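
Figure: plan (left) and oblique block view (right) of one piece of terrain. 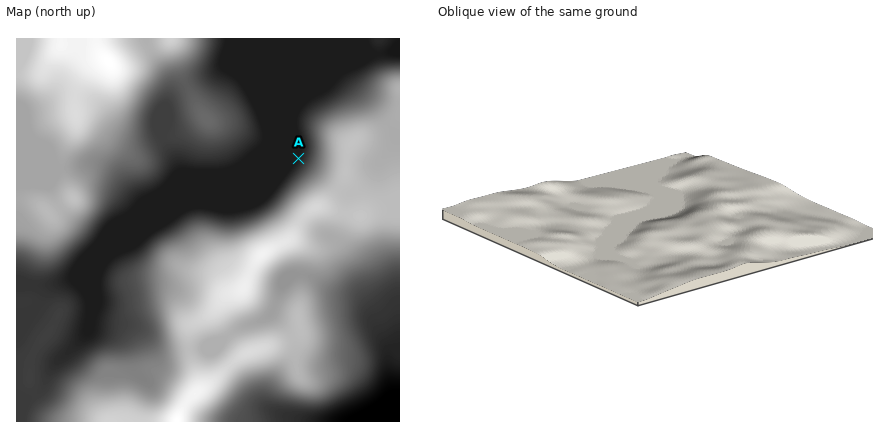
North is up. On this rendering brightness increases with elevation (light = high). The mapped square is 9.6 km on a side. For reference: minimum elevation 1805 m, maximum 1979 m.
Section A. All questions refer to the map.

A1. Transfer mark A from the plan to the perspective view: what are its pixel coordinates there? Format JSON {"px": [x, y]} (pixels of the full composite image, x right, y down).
{"px": [683, 194]}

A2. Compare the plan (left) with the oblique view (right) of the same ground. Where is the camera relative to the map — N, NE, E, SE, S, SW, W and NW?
SW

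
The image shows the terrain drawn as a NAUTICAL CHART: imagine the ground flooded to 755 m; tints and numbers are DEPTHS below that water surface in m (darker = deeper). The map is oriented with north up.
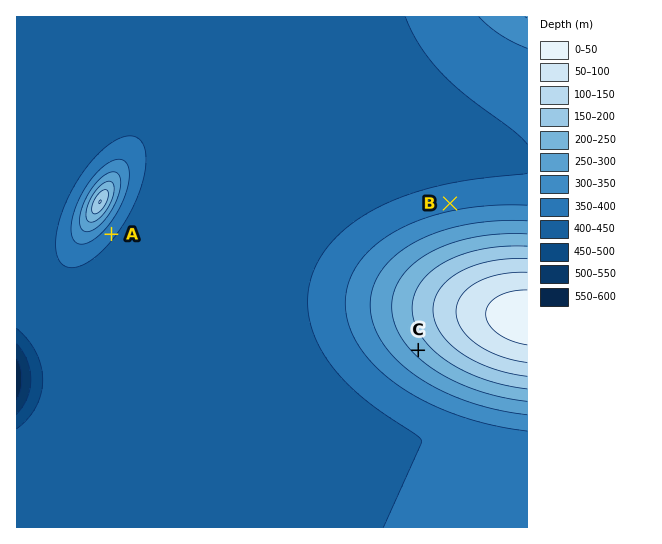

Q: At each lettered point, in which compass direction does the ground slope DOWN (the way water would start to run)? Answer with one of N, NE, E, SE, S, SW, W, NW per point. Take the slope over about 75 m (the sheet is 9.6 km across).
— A SE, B N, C SW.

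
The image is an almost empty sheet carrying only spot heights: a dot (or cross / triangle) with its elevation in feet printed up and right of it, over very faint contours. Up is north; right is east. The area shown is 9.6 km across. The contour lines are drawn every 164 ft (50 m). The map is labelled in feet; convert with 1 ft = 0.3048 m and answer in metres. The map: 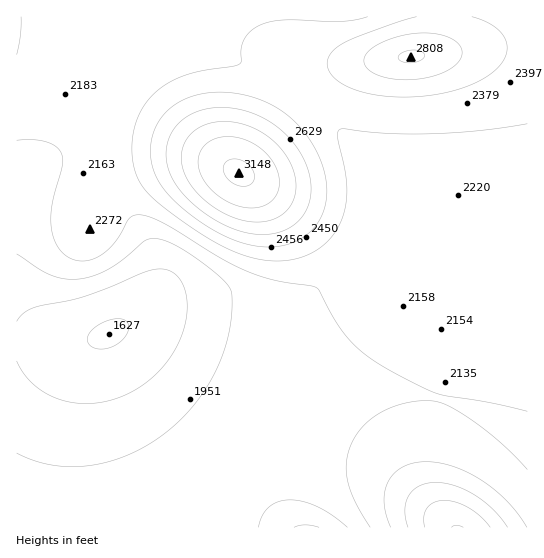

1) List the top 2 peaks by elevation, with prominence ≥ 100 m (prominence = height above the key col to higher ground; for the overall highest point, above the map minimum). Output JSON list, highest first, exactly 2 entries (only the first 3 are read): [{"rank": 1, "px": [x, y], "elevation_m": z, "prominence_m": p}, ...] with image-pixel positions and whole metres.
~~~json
[{"rank": 1, "px": [239, 173], "elevation_m": 959, "prominence_m": 463}, {"rank": 2, "px": [411, 57], "elevation_m": 856, "prominence_m": 139}]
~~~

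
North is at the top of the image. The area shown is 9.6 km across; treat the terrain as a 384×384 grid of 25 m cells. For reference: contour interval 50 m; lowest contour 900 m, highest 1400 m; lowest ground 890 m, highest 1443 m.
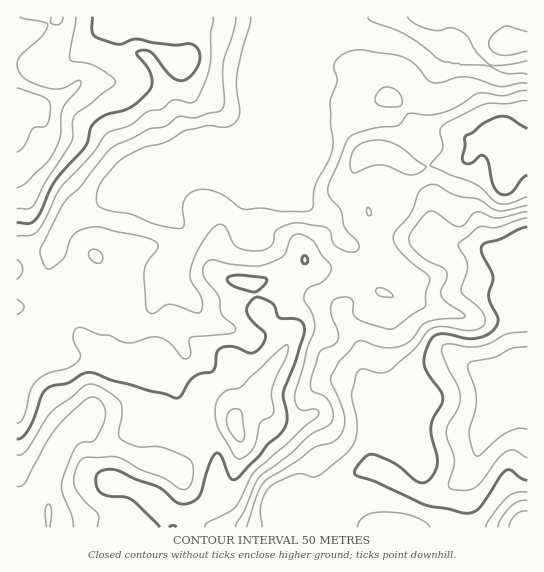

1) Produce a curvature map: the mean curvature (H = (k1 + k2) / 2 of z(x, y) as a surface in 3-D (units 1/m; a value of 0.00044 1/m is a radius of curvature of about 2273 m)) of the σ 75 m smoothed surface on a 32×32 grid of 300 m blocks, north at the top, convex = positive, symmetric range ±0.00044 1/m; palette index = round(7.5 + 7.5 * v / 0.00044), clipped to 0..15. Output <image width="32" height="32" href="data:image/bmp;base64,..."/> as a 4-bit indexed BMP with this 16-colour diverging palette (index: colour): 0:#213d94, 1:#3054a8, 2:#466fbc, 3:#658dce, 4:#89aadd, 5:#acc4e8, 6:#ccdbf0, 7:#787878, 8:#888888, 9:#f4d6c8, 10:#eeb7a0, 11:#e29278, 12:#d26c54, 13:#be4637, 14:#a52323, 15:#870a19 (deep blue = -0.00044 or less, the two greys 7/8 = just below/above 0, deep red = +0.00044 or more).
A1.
<image width="32" height="32" href="data:image/bmp;base64,Qk12AgAAAAAAAHYAAAAoAAAAIAAAACAAAAABAAQAAAAAAAACAAATCwAAEwsAABAAAAAAAAAAlD0hAKhUMAC8b0YAzo1lAN2qiQDoxKwA8NvMAHh4eACIiIgAyNb0AKC37gB4kuIAVGzSADdGvgAjI6UAGQqHAFrIiYmIhEZFV3eqyszaiP9a2HeYQ3buoDdlZ4lzR1VvWqIyMQX2XcAChHh1NzNIlkzzERje9xymY5g0VHylBvY490rO7JkL+ZZalEecuDPYGeypVFY7D/e5J7Z7q2VEZwmf6kl2SE+G2921SalkRmcKef55Z1l/u8Lfc1iJulZ3LKX7mYl7Z55iKDVGicxWeEWFtEVFakhuxzRTeHiWNnd1MVV5mSWOWfs2VJdVYRRWd2jXd7hpuiPfGqN71AB3I3dqiHZ4xiBYb5hnq9Y8/5upV1l1OoGJ23aDWYmc//lriVdZqUciZneGQ0Xd2TJDRpWJWZlEav/+m4hqlp/HeYfFV6qZUz3WRZv7p4zGi6ZWMwnrvNo4lDEv0iKaIkYxNHkHqYmYNqd5j6dJljEpVVDNEVZmQ2m6jGUjXLzDb1WSvTNyZ1asxzVDSouIs1lJ/KxEckdmeGRWZWzYVYVFaviclmVFZVVXd3Y12kfcvci7msmlRFZVZnd3UZ//lFqnaZjYlYhYQjZXeISHllaOqHl6olaZalmchmemczN5nN3q/8eHunec2WZ2mJi6kyF8rad/uLyVp7VGdmaUm4aKtxwwGOq6WPmFVndpmampRlEAYGZERWrvZ0V3aLyapUU22OqIJniGeXlVd3VmVUV3Tf1o3DZ3d5mbZ2d3ZmZ4d3WF"/>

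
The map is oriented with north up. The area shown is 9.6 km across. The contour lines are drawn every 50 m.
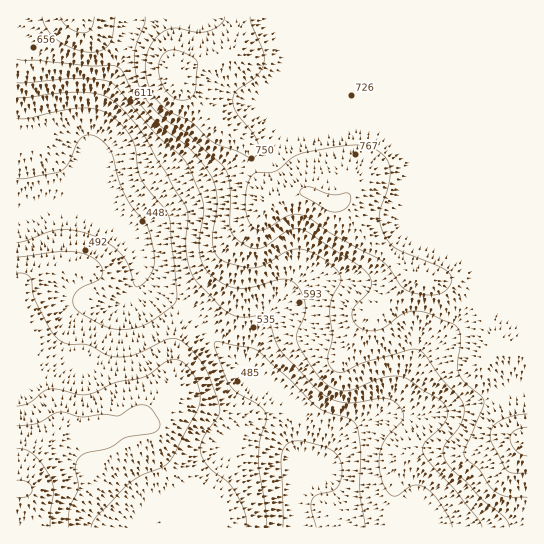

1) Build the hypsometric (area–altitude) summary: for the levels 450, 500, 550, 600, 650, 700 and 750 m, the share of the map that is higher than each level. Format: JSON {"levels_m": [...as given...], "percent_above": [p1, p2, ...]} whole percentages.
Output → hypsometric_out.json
{"levels_m": [450, 500, 550, 600, 650, 700, 750], "percent_above": [95, 85, 74, 61, 50, 40, 10]}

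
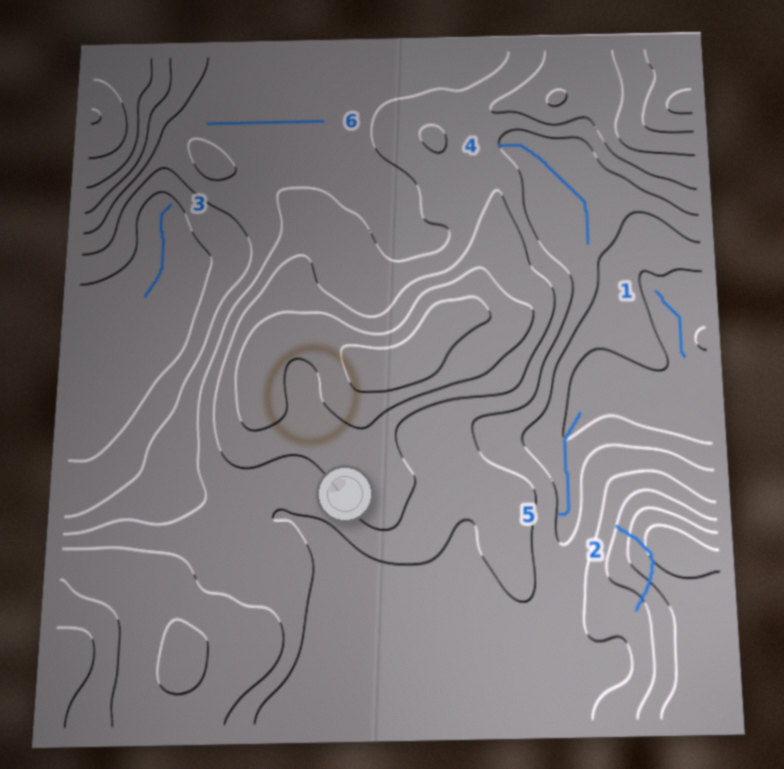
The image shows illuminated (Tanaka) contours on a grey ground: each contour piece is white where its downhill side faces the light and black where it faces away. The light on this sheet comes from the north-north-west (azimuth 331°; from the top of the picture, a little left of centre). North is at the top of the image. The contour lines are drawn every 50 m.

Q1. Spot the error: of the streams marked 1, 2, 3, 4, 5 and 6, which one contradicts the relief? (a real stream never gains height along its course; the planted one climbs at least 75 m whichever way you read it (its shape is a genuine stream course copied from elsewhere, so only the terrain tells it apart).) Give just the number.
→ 2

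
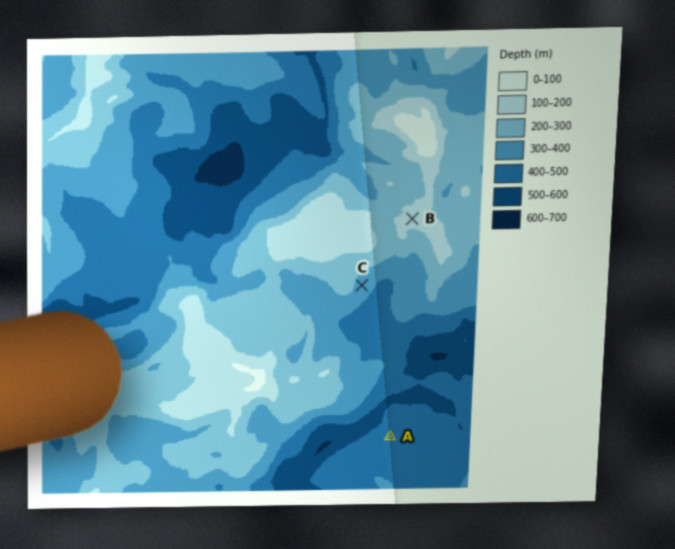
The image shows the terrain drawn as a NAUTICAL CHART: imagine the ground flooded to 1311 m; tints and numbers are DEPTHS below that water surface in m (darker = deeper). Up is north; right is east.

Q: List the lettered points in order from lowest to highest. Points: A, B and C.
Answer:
A C B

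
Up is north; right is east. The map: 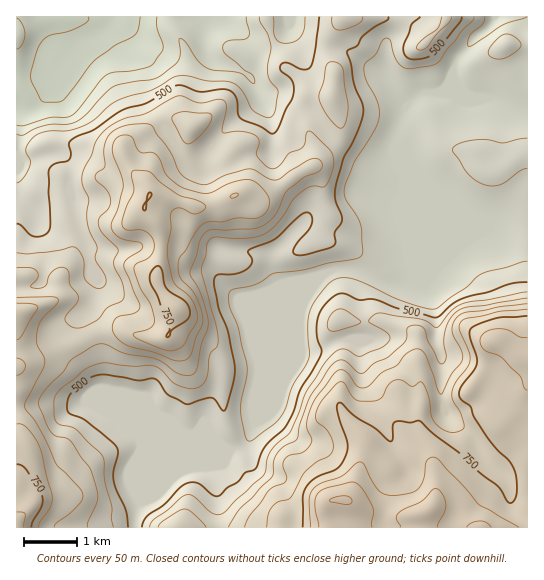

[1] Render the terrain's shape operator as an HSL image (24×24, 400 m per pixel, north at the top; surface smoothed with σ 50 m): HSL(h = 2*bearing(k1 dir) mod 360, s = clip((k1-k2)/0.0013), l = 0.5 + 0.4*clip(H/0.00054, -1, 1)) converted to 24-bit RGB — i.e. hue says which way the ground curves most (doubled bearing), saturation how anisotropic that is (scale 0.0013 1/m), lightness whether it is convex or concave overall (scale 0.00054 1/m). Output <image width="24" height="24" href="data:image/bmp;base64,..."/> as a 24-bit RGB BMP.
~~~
<image width="24" height="24" href="data:image/bmp;base64,Qk32BgAAAAAAADYAAAAoAAAAGAAAABgAAAABABgAAAAAAMAGAAATCwAAEwsAAAAAAAAAAAAA/6OcEUlLnZhAWZI/erRsAyFdVuj399Tgj63FFBGhtZXIkmy20aWRKQha9fF9l5hITb5oKUSwy3Tv365tL4KIdtSeZpHGlCaJvstkmVzoena7tsvPSbe4XSdmGU0laeUV0Il8HyBMPohxx4XGyUrCDUfu49jz4Nf0X3K/NVVpLV9F8sOtUFOvZZFijFBdmzlYw7+CLGqmeJ1rxZx8XypfT1d2f4B/LYA1pXgmQn1XO4tKSRAf1W0cH8FRWogp6FsqpStLZ65xKiZRvOJ1d3iOa3SYdC1atpxPwtehKSy0jbeaeoSszGTTP1SWf39/gIB/f4B/gG9wNaRWDUia7OzfrTiYbUM4k4g51tR5WjidUHK4mM+ReXCoYyFUp0w8bbWG1uS3KEZ8woCdhlyLgUtjhll2f39/hGlpa4tlv0BCO8iWFl1CcBdB/ztpfYpBf9iVit6efC+Oe66GYuF+eRFghBBUsN+wZ4eH0OkNg08wGUMYczQ4f2Nnf39/iVhulWpIc4I5qONjL1F8bn55CCMr0GO/9NfqkfKkey+ctWqLs7BptEMTOAImaOZ2nY11nWJ12LSHkkpBeHIyFz8daVkve2stUSRTxHpLfNVxSOZcL2ePbXV/I1NsJLGn3a2b6fqaSxh3yZ+dsX9YEADdUE7877jGW2R5q3ls17fCim++x3rGd0KyYFqepppRIxAerOx4duiUONLZOT67YF2AdIB/CSsoh8lq/8WJICiAu2WV4puJDTvAEDg7/2IzcT1Egb55l887Y0qKs3zGpmTFoSqwvI7uwMX81fbaLbA8Td53OiJmfHaAf3+ALR9dadAAp4oGMFUgMEcc8OBtWgB8ZBVUue6Wu+XmZJ6o3tSCGz0nR3RLUkWpkaTrkaLflh9n9ryOr/XQKJfRUB9xf3+Af4B/GCJs8NzbgZrUVkvSddbz0Pv5IwC32c/8z/P86tnysqDr8Mz/88r/VaffKICZT5w8RQcVXt051Pfg6KvUPB1LUDNgfoB8f4B/LWx5bcx5zrOWXc3MQMA9U0MSKR0KAMENuLoqjKQpy25KgbMAj5IQy9BhSitTMhMnXMWf2vrRMrEVpCUVRwo2d5RHPYpIa3VJZXtLIoEztKM+h24rbUwxdlpUYnprL3Awc4crbZU5dJAqtm6nSlaw2YSOSiSBGH7ge/jU/9q6mRdiPbcqM1XQlXvKe0atr2TKyG6hUokySpYsYq57b2yGeXV/foB/ZoBxWIlSZnhLlIhOR6NWfD5OuYtFZhVay0UePG0Lwv8pYjGg5mYfKhUJiHgZY5seEW5CrnmzyZDMd7evZXaJc2iCfXuAf4B/f4B/c4Fyb3dsjZVulDxFcEN2ZclfMWHabVrk9tHtsfK2Vxtf8Hm1i5LlbH3J79zjJp+fJ1lSy8d8esnSdU6Nemp+f3+AgH9/gH9/gHh1dm9phZBuqUWmWKiZlzF5k4wvH1g916tcy+uwjMX/jJv32Iz73c/xnrXX61fFIkJIrfdtHx8/d11pdnl+f3+AgH5+fmRriVtSdpJeZ5B0TjKVsIC4MCu5x7zgbRySlfqq0OFwRDEhPzgaLm0e0NQ+b0vH+UX38qb7z/G8HzhcZH+Cc3uHf3mAhFxnhVuFkba3oJW6W16KNhPUZMA1WDp6Lj+P7Z2xRNJLz8F8fh9zSZQqb0WZuNAwTWsWK4YurrxJ7Y+esTCBQnxrX257eGeBknief5uviKqga3iRp4S6AD3e3tX2cG35STrq0u7w8b/stTB9nyWg8szCCoJcj9vLi1jm1TC5g7tngy5M4MGfVHOOQXJ/a2SJf7CJaZaTdZRyd3CYZ5qDMUsUS20MIh8Rh3ZIYaY5n5NK42PfpM/kk4Tj+MXpHpFOJA0pzmdEpltHxUVDrdeeanG2T06UVXOEk6aJfGxod3xihXZge29VeaKFbmN3QHBmRYJilLd6aJp6RGuE5Ni4PFF92LSd4k3IRQlEPHUifNuA64yDhNN1aUd7gkB8eopRcYE9gV1ljHheenJhdJR2aKpLcnl+b4B+OoVjeLNEb2Y6PkoryKgfiqQ8SC8Sdx0SJDiZ2/DoMkCXqeeO4n+GSyo7bihsy3MbWcAlF1VywY+rj5hhVYdaY9RaW3R2coBuaINxcIFhY3p3cT9Sp9tXdzadf2TCho/KMEGmVtBNeDCF69kvmEkWYK18Dhxd8dP4+tHfEl4+B5Gg9tT3d4nl1m6MZlukd42ha5ebZoaJXlN6hVqyqN+Mdkd0TIZKeCVl1OehMHp3TTps0Iih57jSb2vjF3rdKrVs7meL+dDtAMm6AGYosjsj"/>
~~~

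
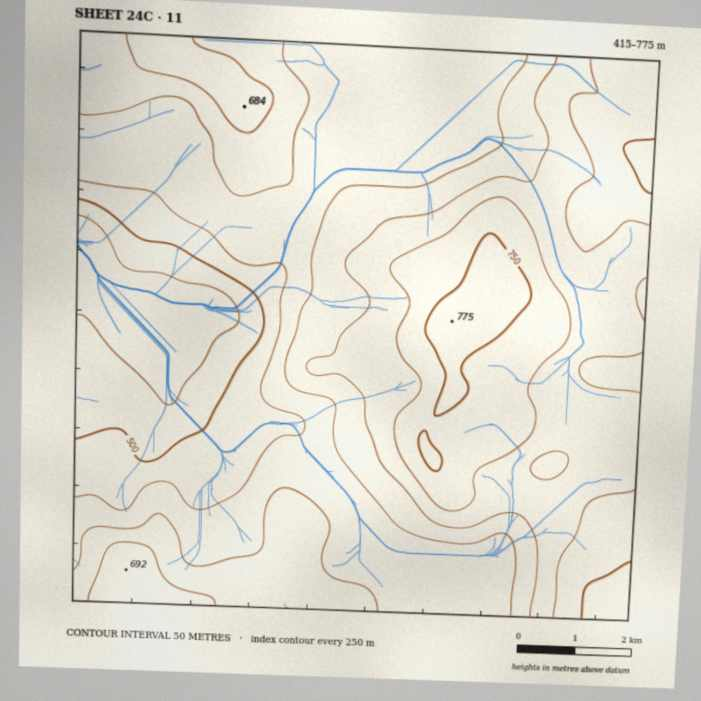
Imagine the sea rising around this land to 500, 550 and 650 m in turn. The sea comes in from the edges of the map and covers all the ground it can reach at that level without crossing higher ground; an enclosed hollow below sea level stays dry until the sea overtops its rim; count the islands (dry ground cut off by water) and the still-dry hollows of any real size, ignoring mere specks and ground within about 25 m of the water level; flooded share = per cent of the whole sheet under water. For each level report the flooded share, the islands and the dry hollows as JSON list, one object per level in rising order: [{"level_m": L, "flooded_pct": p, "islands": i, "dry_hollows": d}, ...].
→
[{"level_m": 500, "flooded_pct": 10, "islands": 0, "dry_hollows": 0}, {"level_m": 550, "flooded_pct": 17, "islands": 0, "dry_hollows": 0}, {"level_m": 650, "flooded_pct": 60, "islands": 0, "dry_hollows": 0}]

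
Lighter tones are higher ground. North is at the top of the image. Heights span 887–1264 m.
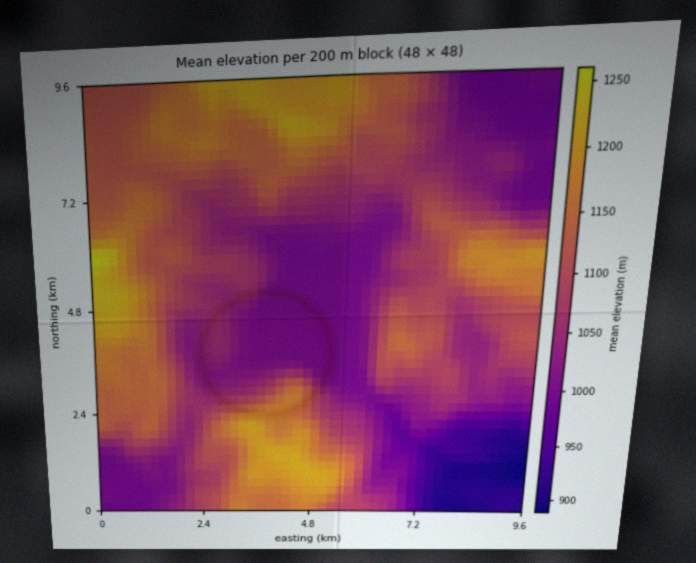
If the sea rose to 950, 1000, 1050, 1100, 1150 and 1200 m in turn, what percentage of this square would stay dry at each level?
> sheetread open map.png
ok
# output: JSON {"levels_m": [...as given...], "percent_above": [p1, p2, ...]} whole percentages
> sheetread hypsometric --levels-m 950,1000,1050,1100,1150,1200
{"levels_m": [950, 1000, 1050, 1100, 1150, 1200], "percent_above": [95, 88, 61, 41, 20, 5]}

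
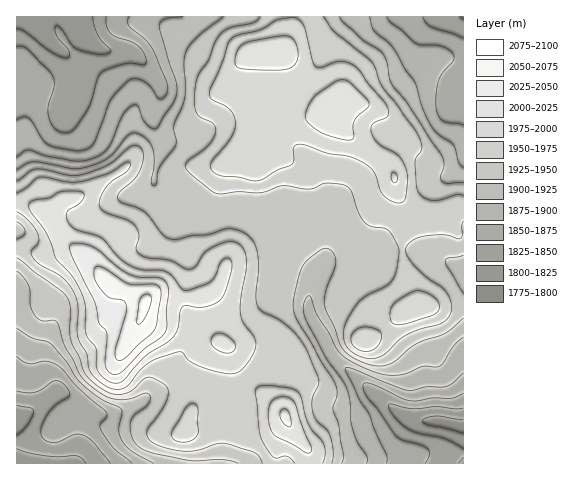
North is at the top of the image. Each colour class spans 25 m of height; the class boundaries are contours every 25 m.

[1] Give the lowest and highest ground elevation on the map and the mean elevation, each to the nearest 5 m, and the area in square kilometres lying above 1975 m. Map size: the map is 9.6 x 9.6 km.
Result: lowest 1795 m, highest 2080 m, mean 1940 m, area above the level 24.5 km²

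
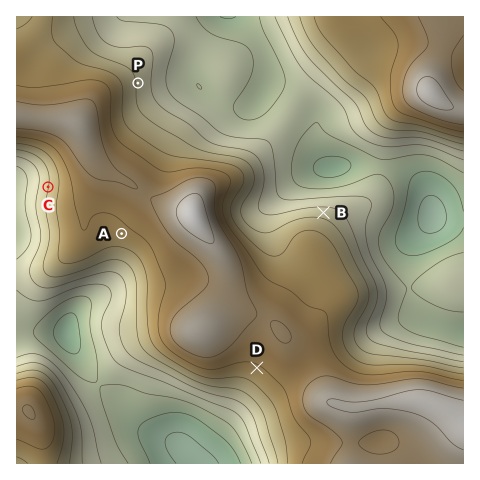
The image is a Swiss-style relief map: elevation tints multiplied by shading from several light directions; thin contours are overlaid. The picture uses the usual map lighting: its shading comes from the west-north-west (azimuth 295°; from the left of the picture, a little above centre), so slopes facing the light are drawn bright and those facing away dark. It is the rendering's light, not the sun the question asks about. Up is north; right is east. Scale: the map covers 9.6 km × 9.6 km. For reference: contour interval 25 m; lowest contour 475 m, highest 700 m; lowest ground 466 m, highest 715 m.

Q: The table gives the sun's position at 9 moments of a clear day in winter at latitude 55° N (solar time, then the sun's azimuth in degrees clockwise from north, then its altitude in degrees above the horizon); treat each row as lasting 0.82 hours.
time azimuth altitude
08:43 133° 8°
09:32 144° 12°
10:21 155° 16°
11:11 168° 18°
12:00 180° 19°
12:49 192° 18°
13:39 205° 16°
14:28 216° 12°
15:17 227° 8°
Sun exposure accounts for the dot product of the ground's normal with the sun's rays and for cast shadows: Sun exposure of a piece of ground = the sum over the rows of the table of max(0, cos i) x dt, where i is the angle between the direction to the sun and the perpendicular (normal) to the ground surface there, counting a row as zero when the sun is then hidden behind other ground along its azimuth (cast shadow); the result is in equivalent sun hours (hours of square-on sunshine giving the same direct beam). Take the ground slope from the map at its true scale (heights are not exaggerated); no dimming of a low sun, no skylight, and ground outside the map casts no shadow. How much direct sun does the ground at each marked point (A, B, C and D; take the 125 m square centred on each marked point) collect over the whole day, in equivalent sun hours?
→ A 2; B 1.2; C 1.7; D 2.1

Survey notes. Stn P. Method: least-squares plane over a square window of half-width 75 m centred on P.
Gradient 4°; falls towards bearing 86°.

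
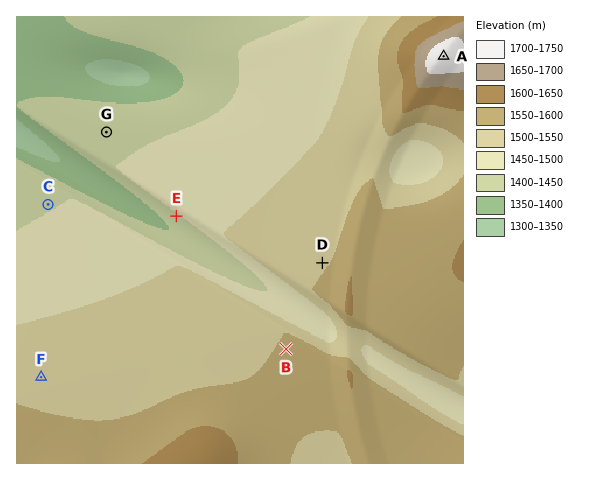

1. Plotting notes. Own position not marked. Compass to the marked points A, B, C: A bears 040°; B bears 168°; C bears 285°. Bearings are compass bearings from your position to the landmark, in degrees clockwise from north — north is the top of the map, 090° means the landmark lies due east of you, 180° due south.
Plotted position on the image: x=269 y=264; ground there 1520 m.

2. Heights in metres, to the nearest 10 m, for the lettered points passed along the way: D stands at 1550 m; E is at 1440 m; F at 1530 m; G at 1430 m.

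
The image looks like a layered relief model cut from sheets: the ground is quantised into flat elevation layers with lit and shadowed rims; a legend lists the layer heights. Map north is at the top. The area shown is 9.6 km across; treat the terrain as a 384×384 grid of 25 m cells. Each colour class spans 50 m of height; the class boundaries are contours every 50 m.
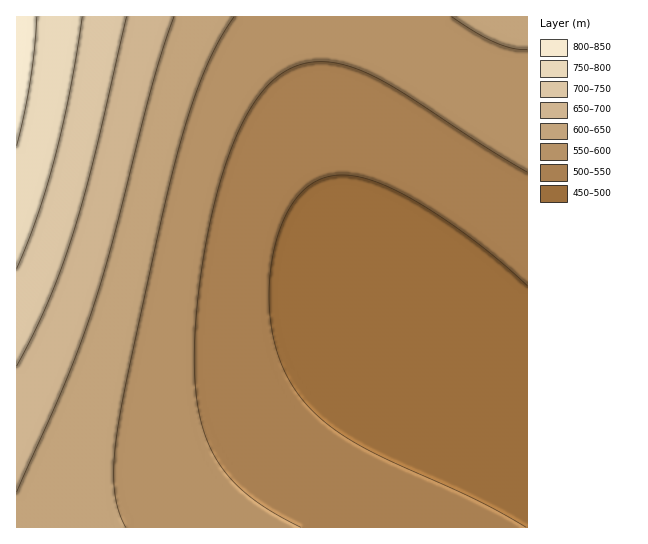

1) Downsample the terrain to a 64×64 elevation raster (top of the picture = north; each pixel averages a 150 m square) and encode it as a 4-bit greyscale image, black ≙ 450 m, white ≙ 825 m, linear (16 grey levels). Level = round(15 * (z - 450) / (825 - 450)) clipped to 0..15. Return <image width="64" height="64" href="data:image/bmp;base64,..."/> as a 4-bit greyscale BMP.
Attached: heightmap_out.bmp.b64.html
<image width="64" height="64" href="data:image/bmp;base64,Qk12CAAAAAAAAHYAAAAoAAAAQAAAAEAAAAABAAQAAAAAAAAIAAATCwAAEwsAABAAAAAAAAAAAAAAABEREQAiIiIAMzMzAERERABVVVUAZmZmAHd3dwCIiIgAmZmZAKqqqgC7u7sAzMzMAN3d3QDu7u4A////AIh3d3d2ZmZmZlVVVVVVVEREREREQzMzMzMzMzMiIiIiiHd3d3ZmZmZlVVVVVVREREREREMzMzMzMzMzIiIiIiKId3d3dmZmZmVVVVVVRERERERDMzMzMzMzMyIiIiIiIoiHd3d2ZmZmVVVVVVREREREQzMzMzMzMzIiIiIiIiIiiId3d3ZmZmZVVVVVREREREQzMzMzMzMyIiIiIiIiIiKIh3d3dmZmZlVVVVREREREMzMzMzMzMiIiIiIiIiIiIYiId3d2ZmZlVVVVREREREMzMzMzMzIiIiIiIiIiIiIRiIh3d3ZmZmVVVVVEREREMzMzMzMyIiIiIiIiIiIiERGIiHd3dmZmZVVVVUREREMzMzMzMiIiIiIiIiIiIREREYiIh3d3ZmZlVVVUREREMzMzMzMiIiIiIiIiIiERERERmIiHd3dmZmVVVVREREQzMzMzIiIiIiIiIiIRERERERGYiId3d2ZmZVVVVEREQzMzMzIiIiIiIiIiEREREREREZmIiHd3ZmZlVVVERERDMzMzIiIiIiIiIhERERERERERmYiId3d2ZmVVVURERDMzMzIiIiIiIiIRERERERERERGZmIiHd3ZmZVVVREREMzMzMiIiIiIiEREREREREREREZmYiId3dmZlVVVEREMzMzMiIiIiIhERERERERERERERmZmIh3d2ZmZVVUREQzMzMiIiIiIhERERERERERERERGZmYiId3dmZlVVRERDMzMyIiIiIhEREREREREREREREamZiIh3d2ZmVVVEREMzMzIiIiIhERERERERERERERERqZmYiHd3ZmZVVUREQzMzIiIiIhERERERERERERERERGqmZiIh3dmZlVVRERDMzMiIiIhEREREREREREREREREaqZmYiHd3ZmVVVEREMzMyIiIiERERERERERERERERERqqmZiIh3dmZVVUREMzMyIiIiERERERERERERERERERGqqZmYiHd2ZmVVREQzMzIiIiIREREREREREREREREREbqqmZiId3ZmZVVERDMzMiIiIhERERERERERERERERERuqqZmIh3d2ZlVVREMzMyIiIhERERERERERERERERERK7qqmZiId3ZmVVVEQzMzIiIiERERERERERERERERERIruqqZmIh3dmZVVUREMzMiIiIRERERERERERERERERIiu7qqmYiHd2ZmVVREQzMyIiIhERERERERERERERERIiK7uqqZmIh3dmZVVERDMzIiIiERERERERERERERERIiIsu7qpmYiHd2ZlVUREMzMiIiIRERERERERERERERIiIiy7uqqZiId3ZmVVREQzMyIiIhERERERERERERERIiIiLMu6qpmYiHdmZVVURDMzIiIiERERERERERERERIiIiIsy7uqmZiId3ZmVVREMzMiIiIhERERERERERERIiIiIizLu6qpmIh3dmZVVEQzMzIiIiERERERERERERIiIiIiLMy7qqmZiHd2ZlVUREMzMiIiIRERERERERESIiIiIiI8zLu6qZmIh3ZmVVREQzMyIiIiERERERERESIiIiIiMz3Mu7qqmYiHd2ZVVERDMzIiIiIhEREREREiIiIiIiMzPczLuqqZiId3ZmVVREMzMiIiIiIRERERIiIiIiIiMzM93Mu7qpmYh3dmZVVEQzMzIiIiIiIiIiIiIiIiIjMzMz3cy7uqmZiId2ZlVUREMzMiIiIiIiIiIiIiIiIjMzMzPdzMu6qpmIh3ZmVVREQzMzIiIiIiIiIiIiIiIzMzMzM93cy7uqmZiHd2ZlVURDMzMiIiIiIiIiIiIiIzMzMzNE3dzLu6qZmId3ZmVVREQzMzIiIiIiIiIiIiMzMzMzRETd3My7qqmYiHdmZVVERDMzMiIiIiIiIiIiMzMzMzRERO3czLuqqZiId2ZlVUREMzMzIiIiIiIiIjMzMzM0RERE7d3Mu7qpmYh3dmZVVERDMzMyIiIiIiIzMzMzM0RERETt3cy7uqmZiHd2ZlVUREMzMzMyIiIjMzMzMzNERERERO7dzMu6qpmIh3ZmVVRERDMzMzMzMzMzMzMzNERERERV7t3My7qqmYiHdmZVVUREMzMzMzMzMzMzMzRERERERVXu3dzLu6qZiId3ZmVVRERDMzMzMzMzMzMzREREREVVVe7d3Mu7qpmYh3dmZVVUREQzMzMzMzMzM0RERERFVVVV7u3czLuqmZiId2ZlVVRERDMzMzMzMzNERERERFVVVVXu7dzMu6qpmIh3dmZVVURERDMzMzMzRERERERVVVVVVe7t3My7qqmYiHd2ZlVVREREQzMzM0RERERERVVVVVVV7u3dzLu6qZmId3ZmZVVUREREREREREREREVVVVVVVWbu7d3Mu7qpmYiHd2ZlVVREREREREREREREVVVVVVVmZv7t3czLuqqZiId3ZmZVVURERERERERERFVVVVVVZmZm/u7dzMu6qpmYh3dmZlVVVERERERERERFVVVVVWZmZmb+7t3My7qqmZiId3ZmZVVVRERERERERVVVVVVWZmZmZv7u3czLu6qZmIh3dmZlVVVVREREREVVVVVVVWZmZmZm/u7d3Mu7qqmYiHd3ZmZVVVVVVVVVVVVVVVVmZmZmZmb+7t3cy7uqqZmIh3dmZmVVVVVVVVVVVVVVVmZmZmZmZv7u3dzMu6qpmYiHd3ZmZlVVVVVVVVVVVVZmZmZmZmZm"/>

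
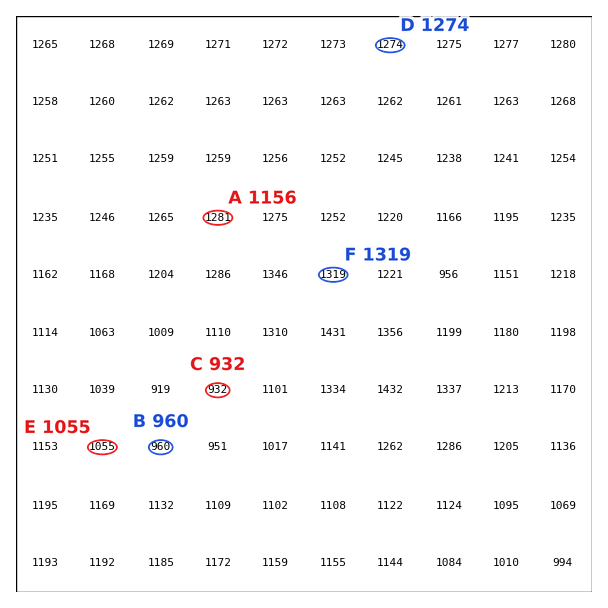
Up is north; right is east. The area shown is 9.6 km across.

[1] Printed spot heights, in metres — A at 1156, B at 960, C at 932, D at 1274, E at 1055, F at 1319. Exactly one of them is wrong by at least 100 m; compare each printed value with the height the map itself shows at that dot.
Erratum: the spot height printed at A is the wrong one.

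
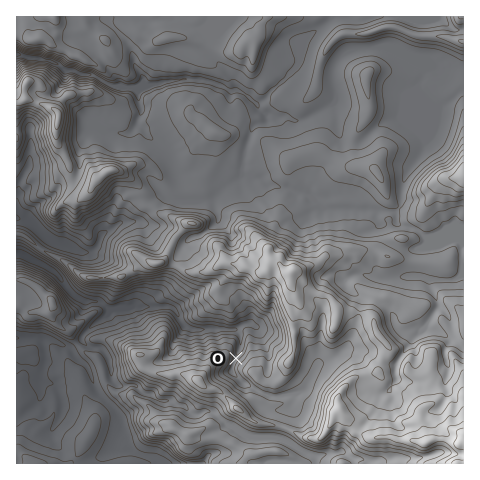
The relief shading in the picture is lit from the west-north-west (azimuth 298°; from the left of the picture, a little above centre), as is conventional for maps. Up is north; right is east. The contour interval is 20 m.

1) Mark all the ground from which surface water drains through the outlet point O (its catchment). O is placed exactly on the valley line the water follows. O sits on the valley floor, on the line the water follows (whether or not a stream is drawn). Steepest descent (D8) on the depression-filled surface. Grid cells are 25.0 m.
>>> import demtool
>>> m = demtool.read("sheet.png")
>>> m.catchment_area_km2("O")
5.975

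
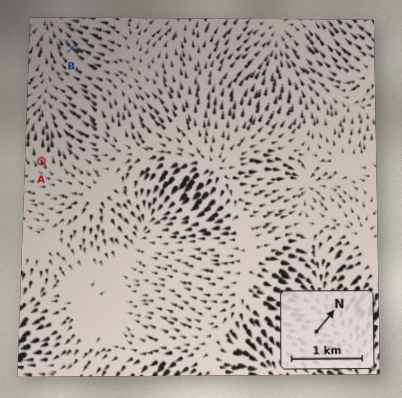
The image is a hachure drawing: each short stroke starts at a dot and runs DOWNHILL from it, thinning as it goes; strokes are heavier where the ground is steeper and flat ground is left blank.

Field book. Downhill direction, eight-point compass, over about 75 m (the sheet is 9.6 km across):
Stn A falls NW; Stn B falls W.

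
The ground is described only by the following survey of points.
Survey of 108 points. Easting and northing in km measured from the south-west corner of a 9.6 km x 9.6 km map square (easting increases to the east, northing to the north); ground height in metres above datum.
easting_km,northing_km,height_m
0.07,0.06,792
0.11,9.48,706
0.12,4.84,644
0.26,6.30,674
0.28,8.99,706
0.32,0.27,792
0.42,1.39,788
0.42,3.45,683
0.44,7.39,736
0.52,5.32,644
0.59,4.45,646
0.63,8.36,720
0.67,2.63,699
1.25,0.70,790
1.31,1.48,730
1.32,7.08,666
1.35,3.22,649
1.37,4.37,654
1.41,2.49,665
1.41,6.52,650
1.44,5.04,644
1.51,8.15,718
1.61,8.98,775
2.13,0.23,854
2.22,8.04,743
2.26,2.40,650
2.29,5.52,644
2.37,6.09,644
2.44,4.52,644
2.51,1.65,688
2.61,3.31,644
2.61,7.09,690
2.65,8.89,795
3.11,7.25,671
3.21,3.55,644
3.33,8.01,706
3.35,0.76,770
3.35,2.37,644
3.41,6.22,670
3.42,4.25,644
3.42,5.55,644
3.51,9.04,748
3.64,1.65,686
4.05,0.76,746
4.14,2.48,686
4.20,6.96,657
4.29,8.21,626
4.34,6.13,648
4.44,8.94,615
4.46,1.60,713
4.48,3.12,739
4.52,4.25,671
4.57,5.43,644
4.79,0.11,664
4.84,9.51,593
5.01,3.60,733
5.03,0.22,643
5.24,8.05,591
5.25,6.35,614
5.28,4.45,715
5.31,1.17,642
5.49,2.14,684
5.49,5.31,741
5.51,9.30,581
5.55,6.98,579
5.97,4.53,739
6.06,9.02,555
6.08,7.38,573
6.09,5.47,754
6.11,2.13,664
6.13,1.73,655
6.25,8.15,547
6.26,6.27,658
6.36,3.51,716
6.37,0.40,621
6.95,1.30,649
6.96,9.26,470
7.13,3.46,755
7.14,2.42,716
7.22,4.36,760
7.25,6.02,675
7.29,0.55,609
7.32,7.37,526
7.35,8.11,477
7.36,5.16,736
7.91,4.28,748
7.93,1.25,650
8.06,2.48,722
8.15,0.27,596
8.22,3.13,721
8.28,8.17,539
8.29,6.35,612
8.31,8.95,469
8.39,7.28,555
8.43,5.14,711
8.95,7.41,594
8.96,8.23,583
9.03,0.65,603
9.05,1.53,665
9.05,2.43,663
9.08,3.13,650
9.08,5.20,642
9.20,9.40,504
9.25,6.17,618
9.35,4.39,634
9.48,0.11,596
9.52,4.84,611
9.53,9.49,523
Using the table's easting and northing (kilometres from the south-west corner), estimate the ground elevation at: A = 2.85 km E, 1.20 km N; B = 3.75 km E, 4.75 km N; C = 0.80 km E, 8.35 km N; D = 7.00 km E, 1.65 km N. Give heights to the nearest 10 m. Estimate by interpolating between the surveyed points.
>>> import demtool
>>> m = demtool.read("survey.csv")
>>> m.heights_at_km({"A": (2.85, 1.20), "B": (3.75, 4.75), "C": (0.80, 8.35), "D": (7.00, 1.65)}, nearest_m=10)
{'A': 740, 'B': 640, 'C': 720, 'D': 650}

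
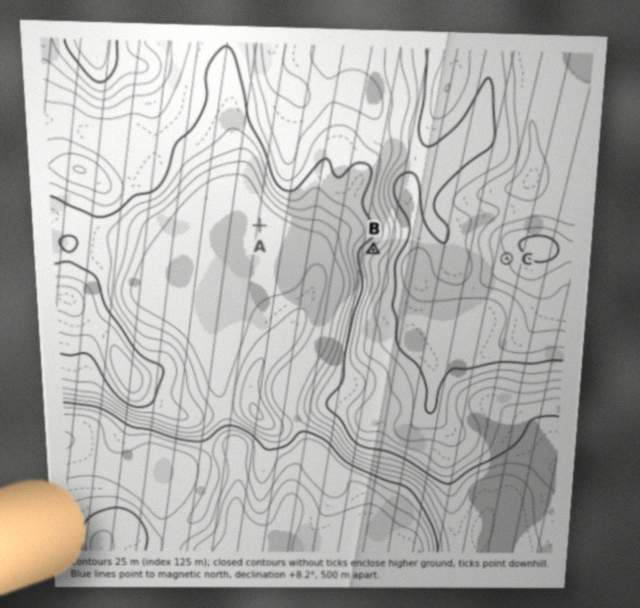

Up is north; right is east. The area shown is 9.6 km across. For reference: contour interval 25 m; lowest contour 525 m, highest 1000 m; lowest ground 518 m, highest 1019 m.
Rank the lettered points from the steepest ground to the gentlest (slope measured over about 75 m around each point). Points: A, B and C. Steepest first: B C A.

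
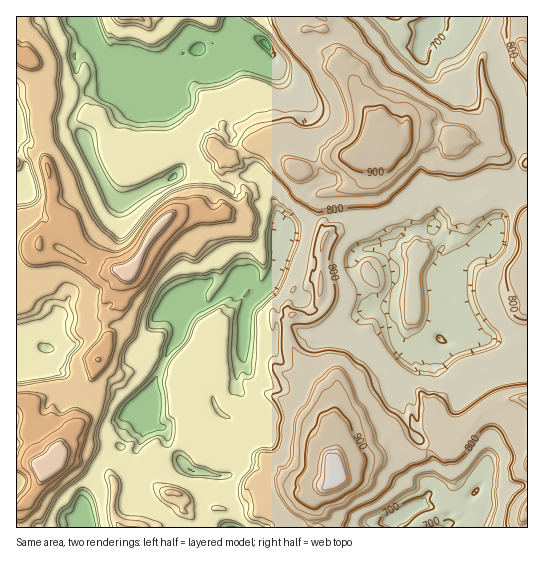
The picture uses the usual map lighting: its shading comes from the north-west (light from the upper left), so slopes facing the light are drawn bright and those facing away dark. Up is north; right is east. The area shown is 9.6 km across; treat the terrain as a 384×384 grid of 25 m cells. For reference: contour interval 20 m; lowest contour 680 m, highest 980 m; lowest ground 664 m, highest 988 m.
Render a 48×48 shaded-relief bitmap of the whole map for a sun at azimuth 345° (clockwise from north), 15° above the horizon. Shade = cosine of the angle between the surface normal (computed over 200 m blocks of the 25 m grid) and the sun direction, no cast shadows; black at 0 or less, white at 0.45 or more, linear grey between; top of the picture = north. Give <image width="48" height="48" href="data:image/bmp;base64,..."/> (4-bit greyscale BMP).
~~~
<image width="48" height="48" href="data:image/bmp;base64,Qk32BAAAAAAAAHYAAAAoAAAAMAAAADAAAAABAAQAAAAAAIAEAAATCwAAEwsAABAAAAAAAAAAAAAAABEREQAiIiIAMzMzAERERABVVVUAZmZmAHd3dwCIiIgAmZmZAKqqqgC7u7sAzMzMAN3d3QDu7u4A////ACI2aJic3bmFeXNXR5czNFQzN8+VaZnLp1M0R5iau6l2eJZ4d4ZCISIhAny3eJm7y7YyNHiomZdomJmYmIZlIAABAASZiJqq3tkgIkiYiZq7qaqpmXmZYgASMyJoZomqrJhAAUmaiZvNy6msqavKp0Q0VERFVFiqd3iEATeqmZmamYicuc3LuZhlVTIjMzeamKzZVEWampmHZoiKzLy7vKiXeHVEUzRpq7vdp1aJrMumiZmZvcu7vbmpqJuHhjRYepmtyEaJu9y5mZmZmru8qpqamZqZmVNWiamquWRqqauZmZmZmaq8yqqKmqmJmoVGmZms3LZGmZl5mZmZiZrbzLmprLuZvchoh4qrvLhUWJmZmZiZmIrMvLm5u6u6vO2piO25mZhlNImZmIiqmaqsuZqaqZrcqa3tzf/tuYV1ZFmZmYirqpmb2pqKmZvcqZnN77zN2YRGh0i5iZicqZmZzcq5mbzNyZmZq5mqy6hGiXbKmZibqrqbvdu5m7u73cqZmZmZrcx1WIa9mZiKqbm83cupq5mavd3amYiImb2nR6iNuZh5qZmqu7mZqYiJmavKmXeImJq4ZauK2ph5qZl2eJmqqGWIiZhoh0V4mpmWZHqZzbl5upmHZ4m7mXV4iZd4dWVWeZl2RDeZnNyZzbu7doeJmZh4mZeZh4hlaZmHUySJmauortuqh4dmeqiImZiZiZiHeHaGQhJGeIiZituYmIl2aqiImZmZiYd3ZWeXUyEkRFaJh7yqmYqIiah4mauqmXVFZ3msxUEkNFRWVpyqmIq7mZhIia3cyYdmeJvP+lQ0RGZEV4u6h3e7qalniJve26mIh6zf/2Q1dkRDaIrLlmRWecy4h3mcus2oeKvM/8RDVlREVomquXdURYu5dleKqq3JmZu7z/pVRFRndXiJqpiHZVZYdlRou8zKu5qs3v+4h5eIllVlZVVVZ3ZVeHVFrt65u6mprf/+zM7JiFVVVCIRJYiGiZh2nKupmKmWV7///93MiGVXmWRDIUiYiJmYmYiJiZp3ZVjf7biLmGRViYdVMRVlVVeIiIeaipp4iHVYqXZXdneIdmVUQhJFRERWd5jLqriJmZhmmHh1VpzMmId3ZCJHVWVVibq6uaiZmZmYmYvIaJu6vM2Zl0RHZUd4mrqZmXiaq7upm8vLqZmave25mXdoqYiJmamIiGibzN3cmsqszLu8u9vJmqiJ3LmJiZmHeImru7vNyZmbzNzMyqq8vMmZ3tqJiYmGeLu5mZmb2pmZqquqmYm9y8zMzNupiImXeJupmZmZvcuZmrqZeXmr3M3tuqq5mImYiXiZmZmZrd3bzMyYd3mbze79mZm4llV3e4iJmZmZmqvdzLuGlombrN7dy5mZhlV4eqmZmIiZqpmaqphnmZq6vM3L3bqJdquaeKmIh1aImqmpm2R5rMu7u6vLq9uZicuqiJllVURXd4iZhkaIi8qruoetqc2ZnaqpqZlkM1ZFZEeIU1mZiJq7uYaMuZ2prIq4uZl1M0djQheHNGmamIu8upZ6uZy6qQ=="/>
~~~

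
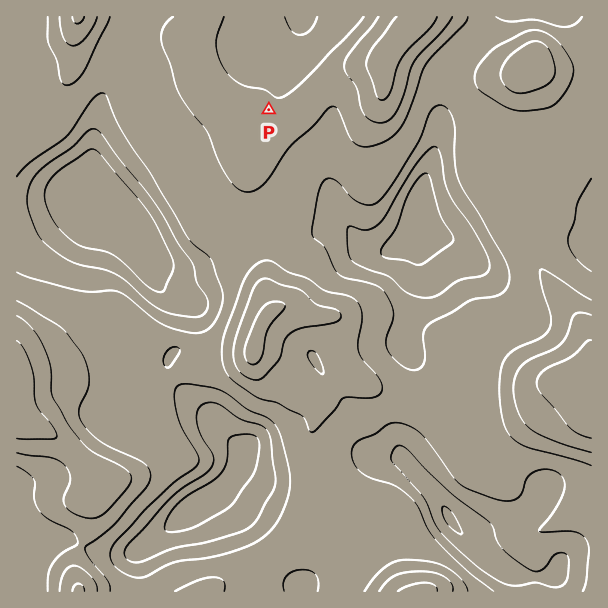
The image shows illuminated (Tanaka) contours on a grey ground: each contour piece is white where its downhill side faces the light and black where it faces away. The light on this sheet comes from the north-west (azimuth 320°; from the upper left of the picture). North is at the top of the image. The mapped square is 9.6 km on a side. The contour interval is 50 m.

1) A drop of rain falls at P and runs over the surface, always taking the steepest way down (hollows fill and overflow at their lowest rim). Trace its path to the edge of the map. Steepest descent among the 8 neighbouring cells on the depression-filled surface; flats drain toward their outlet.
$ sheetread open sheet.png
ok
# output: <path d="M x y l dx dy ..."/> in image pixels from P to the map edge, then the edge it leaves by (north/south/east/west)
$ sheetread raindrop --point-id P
<path d="M269 110l4-5 2-6 1-1 0-3 2-2 0-6 1-1 0-27 11-11 6-12 0-3 1-1 0-3 2-2 0-3 1-1 2-6"/>
exit: north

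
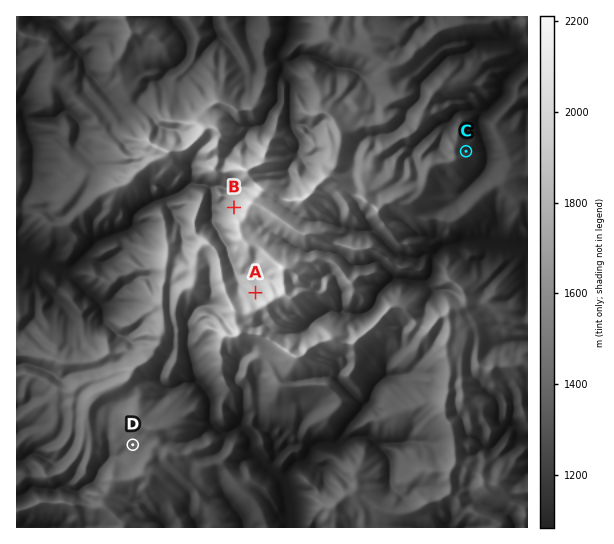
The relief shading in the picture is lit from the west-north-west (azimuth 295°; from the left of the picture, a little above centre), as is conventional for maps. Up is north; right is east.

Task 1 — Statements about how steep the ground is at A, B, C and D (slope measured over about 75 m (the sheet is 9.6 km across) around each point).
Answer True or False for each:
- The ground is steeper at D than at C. False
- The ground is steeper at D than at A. False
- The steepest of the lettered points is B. True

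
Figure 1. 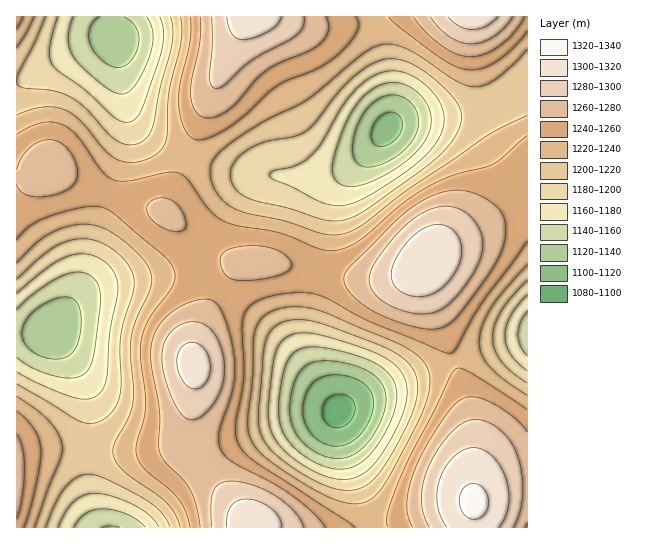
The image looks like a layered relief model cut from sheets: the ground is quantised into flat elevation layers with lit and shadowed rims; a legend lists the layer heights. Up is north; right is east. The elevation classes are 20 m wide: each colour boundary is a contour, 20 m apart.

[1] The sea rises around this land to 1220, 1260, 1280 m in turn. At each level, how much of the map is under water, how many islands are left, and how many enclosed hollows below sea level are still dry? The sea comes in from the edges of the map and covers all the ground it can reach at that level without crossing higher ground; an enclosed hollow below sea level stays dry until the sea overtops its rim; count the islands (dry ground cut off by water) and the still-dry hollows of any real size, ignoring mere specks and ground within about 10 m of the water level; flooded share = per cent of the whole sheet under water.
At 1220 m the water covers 33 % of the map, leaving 0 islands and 1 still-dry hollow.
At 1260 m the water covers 76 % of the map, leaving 1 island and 0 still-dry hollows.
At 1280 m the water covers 88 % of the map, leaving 2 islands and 0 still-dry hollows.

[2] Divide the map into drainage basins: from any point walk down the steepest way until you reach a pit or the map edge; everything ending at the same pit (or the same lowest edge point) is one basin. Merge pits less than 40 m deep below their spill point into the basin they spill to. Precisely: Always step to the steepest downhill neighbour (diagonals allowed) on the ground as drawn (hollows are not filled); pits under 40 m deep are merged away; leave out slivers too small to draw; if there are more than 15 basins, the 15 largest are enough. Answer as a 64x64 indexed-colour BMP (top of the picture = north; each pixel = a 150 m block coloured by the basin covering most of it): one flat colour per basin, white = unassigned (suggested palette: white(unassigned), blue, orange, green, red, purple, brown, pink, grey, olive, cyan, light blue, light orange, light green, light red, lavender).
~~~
<image width="64" height="64" href="data:image/bmp;base64,Qk12CAAAAAAAAHYAAAAoAAAAQAAAAEAAAAABAAQAAAAAAAAIAAATCwAAEwsAABAAAAAAAAAA////ALR3HwAOf/8ALKAsACgn1gC9Z5QAS1aMAMJ34wB/f38AIr28AM++FwDox64AeLv/AIrfmACWmP8A1bDFAGZmZmZmZmZmZmZmZmZmYiIiIiIiIiIiIiIiIiIiIiIiZmZmZmZmZmZmZmZmZmZiIiIiIiIiIiIiIiIiIiIiIiJmZmZmZmZmZmZmZmZmZiIiIiIiIiIiIiIiIiIiIiIiImZmZmZmZmZmZmZmZmZiIiIiIiIiIiIiIiIiIiIiIiIiZmZmZmZmZmZmZmZmZiIiIiIiIiIiIiIiIiIiIiVSIiJmZmZmZmZmZmZmZmZiIiIiIiIiIiIiIiIiIiIiJVVVUmZmZmZmZmZmZmZmZiIiIiIiIiIiIiIiIiIiIiIlVVVVZmZmZmZmZmZmZmZiIiIiIiIiIiIiIiIiIiIiIiVVVVVmZmZmZmZmZmZmZmIiIiIiIiIiIiIiIiIiIiIiJVVVVTZmZmZmZmZmZmZmIiIiIiIiIiIiIiIiIiIiIiIlVVVVMzMzMzMzMzMzM2YiIiIiIiIiIiIiIiIiIiIiIiVVVVUzMzMzMzMzMzMzNiIiIiIiIiIiIiIiIiIiIiIiJVVVVTMzMzMzMzMzMzMzIiIiIiIiIiIiIiIiIiIiIiIlVVVVMzMzMzMzMzMzMzMiIiIiIiIiIiIiIiIiIiIiIiVVVVUzMzMzMzMzMzMzMyIiIiIiIiIiIiIiIiIiIiIiJVVVVTMzMzMzMzMzMzMzIiIiIiIiIiIiIiIiIiIiIiJVVVVVMzMzMzMzMzMzMzMiIiIiIiIiIiIiIiIiIiIiIlVVVVUzMzMzMzMzMzMzMyIiIiIiIiIiIiIiIiIiIiIiVVVVVTMzMzMzMzMzMzMzIiIiIiIiIiIiIiIiIiIiIiJVVVVVMzMzMzMzMzMzMzMiIiIiIiIiIiIiIiIiIiIiJVVVVVUzMzMzMzMzMzMzMyIiIiIiIiIiIiIiIiIiIiIlVVVVVTMzMzMzMzMzMzMzIiIiIiIiIiIiIiIiIiIiIiVVVVVVMzMzMzMzMzMzMzMiIiIiIiIiIiIiIiIiIiIiVVVVVVUzMzMzMzMzMzMzMzIiIiIiIiIiIiIiIiIiIiJVVVVVVTMzMzMzMzMzMzMzMiIiIiIiIiIiIiIiIiIiJVVVVVVVMzMzMzMzMzMzMzMyIiIiIiIiIiIiIiIiIiIlVVVVVVUzMzMzMzMzMzMzMzMiIiIiIiIiIiIiIiIiIiVVVVVVVTMzMzMzMzMzMzMzMyIiIiIiIiIiIiIiIiIiVVVVVVVVMzMzMzMzMzMzMzMzMiIiIiIiIiIiIiIiIiJVVVVVVVUzMzMzMzMzMzMzMzMyIiIiIiIiIiIiIiIiIlVVVVVVVTMzMzMzMzMzMzMzMzMiIiIiIiIiIiIiIiIlVVVVVVVVMzMzMzMzMzMzMzMzMzIiIiIiIiIRERERIiVVVVVVVVUzMzMzMzMzMzMzMzMzMiIiIiIRERERERERJVVVVVVVVTMzMzMzMzMzMzMzMzMxEREREREREREREREVVVVVVVVVMzMzMzMzMzMzMzMzMRERERERERERERERERFVVVVVVVUzMzMzMzMzMzMzMzERERERERERERERERERERFVVVVVVTMzMzMzMzMzMzMzERERERERERERERERERERERFVVVVVMzMzMzMzMzMzMzERERERERERERERERERERERERVVVVUzMzMzMzMzMzMzERERERERERERERERERERERERERVVVTMzMzMzMzMzMzERERERERERERERERERERERERERERVVMzMzMzMzMzREQREREREREREREREREREREREREREREVUzMzMzMzNERERBERERERERERERERERERERERERERERFTMzMzMzREREREQRERERERERERERERERERERERERERERMzMzNERERERERBERERERERERERERERERERERERERERFEQzREREREREREQREREREREREREREREREREREREREREURERERERERERERBERERERERERERERERERERERERERERREREREREREREREERERERERERERERERERERERERERERFERERERERERERERBEREREREREREREREREREREREREREUREREREREREREREERERERERERERERERERERERERERERRERERERERERERERBERERERERERERERERERERERERERFEREREREREREREREEREREREREREREREREREREREREREUREREREREREREREQRERERERERERERERERERERERERERREREREREREREREREERERERERERERERERERERERERERFEREREREREREREREQREREREREREREREREREREREREREUREREREREREREREREERERERERERERERERERERERERERREREREREREREREREQRERERERERERERERERERERERERFERERERERERERERERBEREREREREREREREREREREREREUREREREREREREREREQRERERERERERERERERERERERERRERERERERERERERERBERERERERERERERERERERERERFEREREREREREREREREQREREREREREREREREREREREREURERERERERERERERERBERERERERERERERERERERERERREREREREREREREREREQRERERERERERERERERERERERFERERERERERERERERERBEREREREREREREREREREREREUREREREREREREREREREQRERERERERERERERERERERER"/>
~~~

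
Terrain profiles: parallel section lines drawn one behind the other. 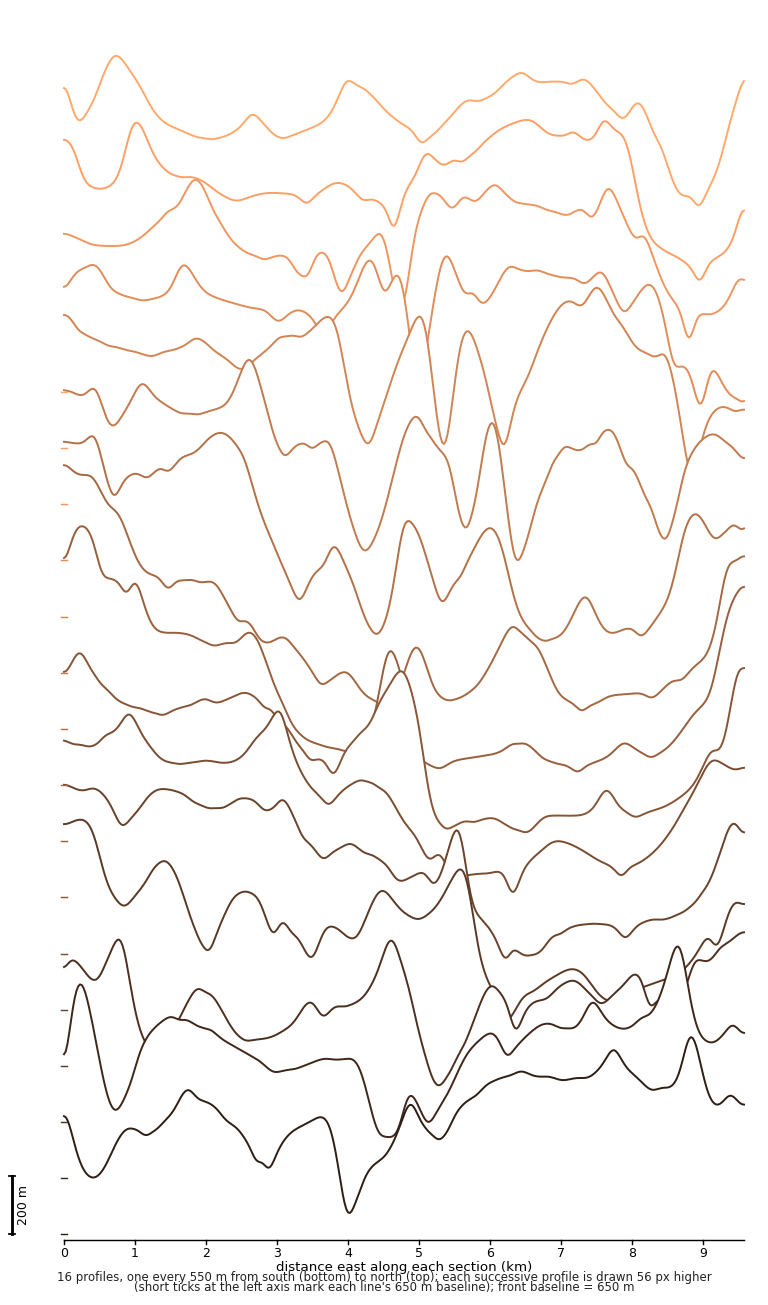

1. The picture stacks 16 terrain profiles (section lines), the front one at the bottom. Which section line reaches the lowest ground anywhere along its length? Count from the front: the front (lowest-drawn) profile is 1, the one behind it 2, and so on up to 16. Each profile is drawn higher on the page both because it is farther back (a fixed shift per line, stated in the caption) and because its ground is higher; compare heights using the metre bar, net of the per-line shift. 1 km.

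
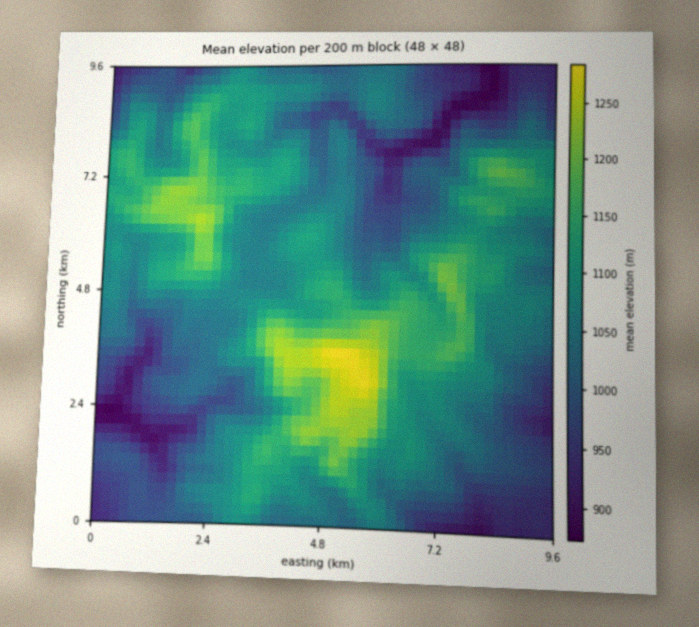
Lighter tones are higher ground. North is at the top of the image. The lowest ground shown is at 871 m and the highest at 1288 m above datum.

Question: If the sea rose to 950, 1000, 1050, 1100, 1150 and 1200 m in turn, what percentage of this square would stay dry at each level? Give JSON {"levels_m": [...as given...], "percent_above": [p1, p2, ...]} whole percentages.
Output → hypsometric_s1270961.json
{"levels_m": [950, 1000, 1050, 1100, 1150, 1200], "percent_above": [90, 75, 56, 32, 14, 6]}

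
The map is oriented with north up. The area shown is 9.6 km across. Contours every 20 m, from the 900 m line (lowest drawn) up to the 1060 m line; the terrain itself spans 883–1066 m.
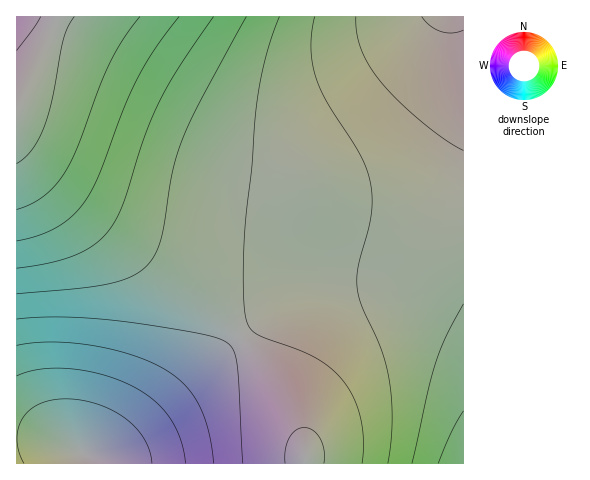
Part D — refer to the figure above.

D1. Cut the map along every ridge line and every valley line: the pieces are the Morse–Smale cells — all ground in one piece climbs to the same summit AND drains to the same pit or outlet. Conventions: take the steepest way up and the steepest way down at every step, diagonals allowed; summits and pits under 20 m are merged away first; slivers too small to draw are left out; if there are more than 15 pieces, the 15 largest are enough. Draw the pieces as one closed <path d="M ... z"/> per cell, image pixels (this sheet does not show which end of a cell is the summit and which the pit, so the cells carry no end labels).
<path d="M463 16l-406 0-41 90 0 16 71 33 67 22 40 7 75 8 71 24 45 10 78 0z"/><path d="M17 146l-1 317 69 1 0-9 9 1 12-4 31-21 103-94-30-32-20-17-81-58-49-40-40-39z"/><path d="M17 122l0 25 33 35 59 48 81 58 25 22 24 27 39-28 22-12 23-8 26-5 37 0 24 4 27 8 27 13-1-83-78 0-45-10-71-24-75-8-40-7-56-17z"/><path d="M386 284l-37 0-37 8-34 17-38 28 24 31 26 39 12 27 4 30 158-1 0-152-27-15-27-8z"/><path d="M241 338l-116 103-19 11-12 4-9-1 1 8 219 1 0-13-3-17-12-27-20-31z"/><path d="M56 16l-40 1 1 89z"/>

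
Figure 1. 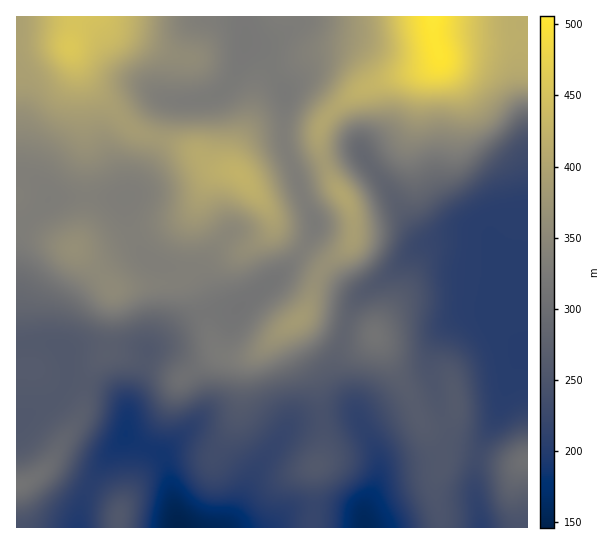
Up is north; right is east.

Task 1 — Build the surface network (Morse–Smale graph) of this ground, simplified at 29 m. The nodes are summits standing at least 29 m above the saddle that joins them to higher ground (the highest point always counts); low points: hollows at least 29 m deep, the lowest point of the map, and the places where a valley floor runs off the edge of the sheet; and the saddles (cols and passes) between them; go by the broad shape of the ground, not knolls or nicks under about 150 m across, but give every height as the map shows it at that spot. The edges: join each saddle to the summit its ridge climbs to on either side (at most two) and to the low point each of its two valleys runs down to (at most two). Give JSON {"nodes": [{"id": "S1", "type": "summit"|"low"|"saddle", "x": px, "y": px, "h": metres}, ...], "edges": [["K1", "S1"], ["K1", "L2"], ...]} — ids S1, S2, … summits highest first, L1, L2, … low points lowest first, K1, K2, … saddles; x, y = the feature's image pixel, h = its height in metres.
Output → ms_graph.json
{"nodes": [
{"id": "S1", "type": "summit", "x": 433, "y": 17, "h": 506},
{"id": "S2", "type": "summit", "x": 70, "y": 46, "h": 459},
{"id": "S3", "type": "summit", "x": 239, "y": 174, "h": 425},
{"id": "S4", "type": "summit", "x": 18, "y": 485, "h": 311},
{"id": "S5", "type": "summit", "x": 526, "y": 461, "h": 304},
{"id": "S6", "type": "summit", "x": 118, "y": 518, "h": 258},
{"id": "L1", "type": "low", "x": 179, "y": 526, "h": 146},
{"id": "L2", "type": "low", "x": 365, "y": 527, "h": 157},
{"id": "L3", "type": "low", "x": 511, "y": 333, "h": 204},
{"id": "K1", "type": "saddle", "x": 157, "y": 138, "h": 382},
{"id": "K2", "type": "saddle", "x": 321, "y": 273, "h": 364},
{"id": "K3", "type": "saddle", "x": 86, "y": 197, "h": 334},
{"id": "K4", "type": "saddle", "x": 289, "y": 155, "h": 332},
{"id": "K5", "type": "saddle", "x": 86, "y": 383, "h": 262},
{"id": "K6", "type": "saddle", "x": 478, "y": 457, "h": 235},
{"id": "K7", "type": "saddle", "x": 314, "y": 509, "h": 220},
{"id": "K8", "type": "saddle", "x": 90, "y": 486, "h": 206},
{"id": "K9", "type": "saddle", "x": 147, "y": 447, "h": 189}],
"edges": [["K1", "S2"], ["K1", "S3"], ["K1", "L1"], ["K2", "S1"], ["K2", "L1"], ["K2", "L3"], ["K3", "S1"], ["K3", "S2"], ["K3", "L1"], ["K4", "S1"], ["K4", "S3"], ["K4", "L1"], ["K5", "S1"], ["K5", "S4"], ["K5", "L1"], ["K6", "S1"], ["K6", "S5"], ["K6", "L3"], ["K7", "S1"], ["K7", "L1"], ["K7", "L2"], ["K8", "S4"], ["K8", "S6"], ["K8", "L1"], ["K9", "S1"], ["K9", "S6"], ["K9", "L1"]]}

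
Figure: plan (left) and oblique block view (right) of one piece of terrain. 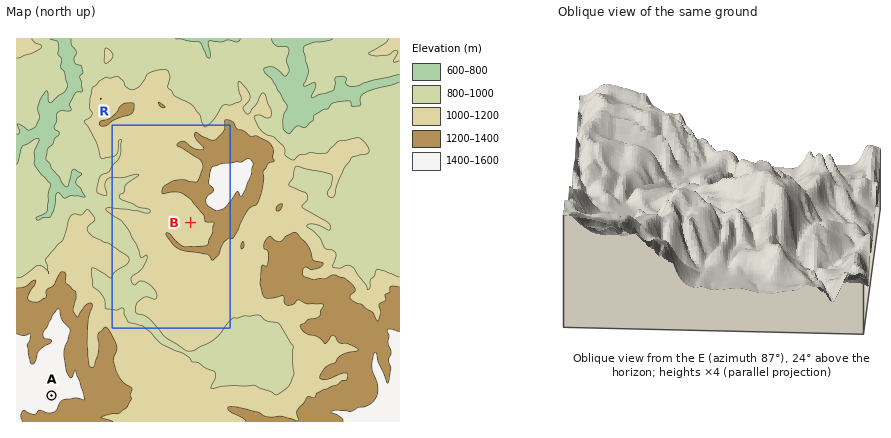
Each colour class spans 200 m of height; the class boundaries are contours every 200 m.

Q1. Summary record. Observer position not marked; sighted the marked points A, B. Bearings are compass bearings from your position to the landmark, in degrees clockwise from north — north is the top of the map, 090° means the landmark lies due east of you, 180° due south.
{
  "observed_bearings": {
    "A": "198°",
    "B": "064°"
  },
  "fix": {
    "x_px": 92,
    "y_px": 270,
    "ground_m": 1000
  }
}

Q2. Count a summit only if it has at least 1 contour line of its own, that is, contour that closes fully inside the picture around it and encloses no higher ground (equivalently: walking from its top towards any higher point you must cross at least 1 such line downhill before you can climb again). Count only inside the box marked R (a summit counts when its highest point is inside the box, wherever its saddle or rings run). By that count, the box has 1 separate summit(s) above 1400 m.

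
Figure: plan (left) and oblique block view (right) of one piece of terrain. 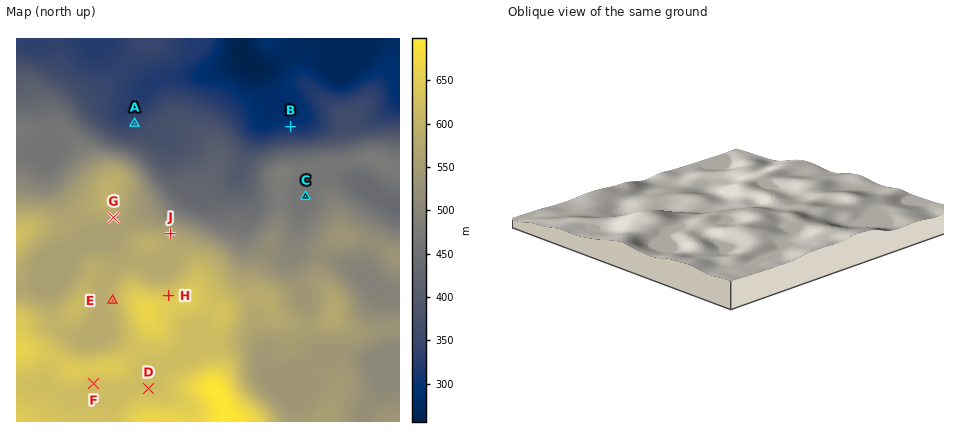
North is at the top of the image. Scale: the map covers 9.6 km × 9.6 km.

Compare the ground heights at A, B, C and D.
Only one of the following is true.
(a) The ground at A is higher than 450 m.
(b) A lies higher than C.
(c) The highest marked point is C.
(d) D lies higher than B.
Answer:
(d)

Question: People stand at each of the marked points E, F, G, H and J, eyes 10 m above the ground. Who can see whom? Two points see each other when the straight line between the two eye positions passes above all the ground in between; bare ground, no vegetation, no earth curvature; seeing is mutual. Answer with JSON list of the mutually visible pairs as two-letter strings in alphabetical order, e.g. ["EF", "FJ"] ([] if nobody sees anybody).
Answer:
["EG", "GH", "GJ", "HJ"]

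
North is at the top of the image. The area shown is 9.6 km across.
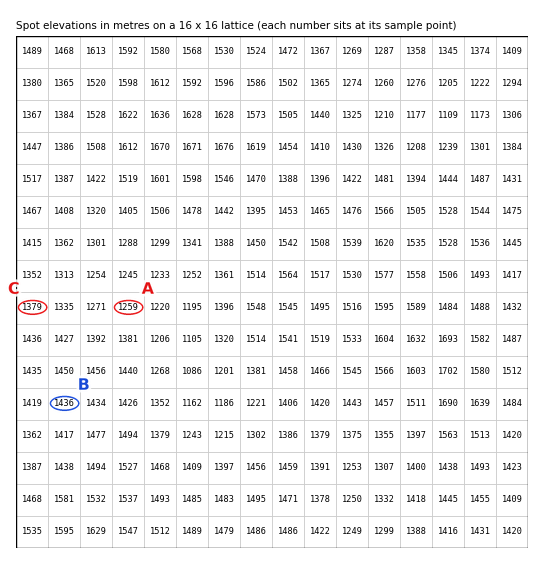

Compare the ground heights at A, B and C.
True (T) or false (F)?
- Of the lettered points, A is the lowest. T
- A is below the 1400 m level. T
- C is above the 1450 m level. F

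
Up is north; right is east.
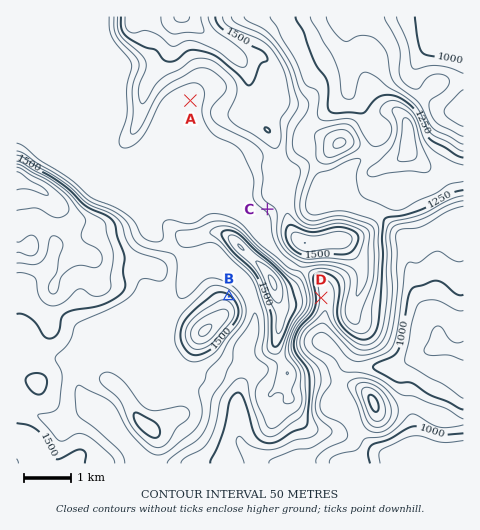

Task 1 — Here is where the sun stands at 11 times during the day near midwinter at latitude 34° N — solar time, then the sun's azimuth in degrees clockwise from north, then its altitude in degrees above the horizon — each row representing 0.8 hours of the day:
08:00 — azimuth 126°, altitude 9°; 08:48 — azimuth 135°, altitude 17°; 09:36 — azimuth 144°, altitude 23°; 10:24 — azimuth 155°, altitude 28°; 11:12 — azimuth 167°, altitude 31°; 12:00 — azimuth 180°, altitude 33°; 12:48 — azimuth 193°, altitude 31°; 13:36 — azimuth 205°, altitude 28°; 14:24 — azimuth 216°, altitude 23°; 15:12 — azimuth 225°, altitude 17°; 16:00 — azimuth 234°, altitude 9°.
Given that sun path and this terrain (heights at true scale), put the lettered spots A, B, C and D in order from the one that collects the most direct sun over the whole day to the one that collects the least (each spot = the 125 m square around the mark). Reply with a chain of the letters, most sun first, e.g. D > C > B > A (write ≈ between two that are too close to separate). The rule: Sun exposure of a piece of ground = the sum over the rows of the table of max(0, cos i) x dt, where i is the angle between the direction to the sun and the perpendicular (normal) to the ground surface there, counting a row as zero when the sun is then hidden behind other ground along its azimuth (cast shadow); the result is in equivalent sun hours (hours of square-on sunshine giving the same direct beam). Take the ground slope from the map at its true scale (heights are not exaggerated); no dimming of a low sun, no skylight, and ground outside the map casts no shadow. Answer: C > A > D > B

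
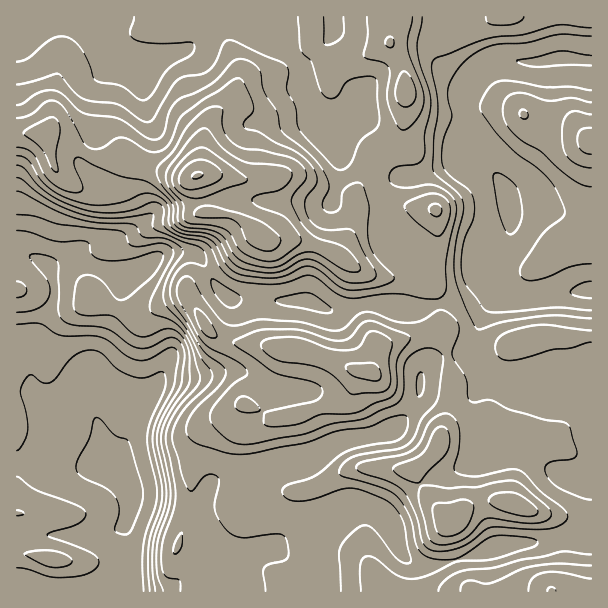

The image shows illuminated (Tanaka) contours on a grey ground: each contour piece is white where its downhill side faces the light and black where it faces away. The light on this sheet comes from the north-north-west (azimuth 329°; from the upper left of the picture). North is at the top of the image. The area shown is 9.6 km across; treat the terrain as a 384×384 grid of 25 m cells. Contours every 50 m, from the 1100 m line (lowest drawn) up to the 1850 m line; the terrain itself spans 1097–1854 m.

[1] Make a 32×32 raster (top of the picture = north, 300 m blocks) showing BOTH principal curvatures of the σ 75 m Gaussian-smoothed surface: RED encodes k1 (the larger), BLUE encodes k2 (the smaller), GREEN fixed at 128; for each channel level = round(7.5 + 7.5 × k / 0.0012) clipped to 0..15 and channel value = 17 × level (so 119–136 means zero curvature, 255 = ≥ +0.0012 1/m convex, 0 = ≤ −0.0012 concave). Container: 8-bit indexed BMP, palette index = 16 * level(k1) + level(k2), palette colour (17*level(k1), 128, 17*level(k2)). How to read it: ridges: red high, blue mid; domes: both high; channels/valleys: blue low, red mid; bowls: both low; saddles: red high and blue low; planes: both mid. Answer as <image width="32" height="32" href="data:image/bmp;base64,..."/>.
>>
<image width="32" height="32" href="data:image/bmp;base64,Qk02CAAAAAAAADYEAAAoAAAAIAAAACAAAAABAAgAAAAAAAAEAAATCwAAEwsAAAABAAAAAAAAAIAAABGAAAAigAAAM4AAAESAAABVgAAAZoAAAHeAAACIgAAAmYAAAKqAAAC7gAAAzIAAAN2AAADugAAA/4AAAACAEQARgBEAIoARADOAEQBEgBEAVYARAGaAEQB3gBEAiIARAJmAEQCqgBEAu4ARAMyAEQDdgBEA7oARAP+AEQAAgCIAEYAiACKAIgAzgCIARIAiAFWAIgBmgCIAd4AiAIiAIgCZgCIAqoAiALuAIgDMgCIA3YAiAO6AIgD/gCIAAIAzABGAMwAigDMAM4AzAESAMwBVgDMAZoAzAHeAMwCIgDMAmYAzAKqAMwC7gDMAzIAzAN2AMwDugDMA/4AzAACARAARgEQAIoBEADOARABEgEQAVYBEAGaARAB3gEQAiIBEAJmARACqgEQAu4BEAMyARADdgEQA7oBEAP+ARAAAgFUAEYBVACKAVQAzgFUARIBVAFWAVQBmgFUAd4BVAIiAVQCZgFUAqoBVALuAVQDMgFUA3YBVAO6AVQD/gFUAAIBmABGAZgAigGYAM4BmAESAZgBVgGYAZoBmAHeAZgCIgGYAmYBmAKqAZgC7gGYAzIBmAN2AZgDugGYA/4BmAACAdwARgHcAIoB3ADOAdwBEgHcAVYB3AGaAdwB3gHcAiIB3AJmAdwCqgHcAu4B3AMyAdwDdgHcA7oB3AP+AdwAAgIgAEYCIACKAiAAzgIgARICIAFWAiABmgIgAd4CIAIiAiACZgIgAqoCIALuAiADMgIgA3YCIAO6AiAD/gIgAAICZABGAmQAigJkAM4CZAESAmQBVgJkAZoCZAHeAmQCIgJkAmYCZAKqAmQC7gJkAzICZAN2AmQDugJkA/4CZAACAqgARgKoAIoCqADOAqgBEgKoAVYCqAGaAqgB3gKoAiICqAJmAqgCqgKoAu4CqAMyAqgDdgKoA7oCqAP+AqgAAgLsAEYC7ACKAuwAzgLsARIC7AFWAuwBmgLsAd4C7AIiAuwCZgLsAqoC7ALuAuwDMgLsA3YC7AO6AuwD/gLsAAIDMABGAzAAigMwAM4DMAESAzABVgMwAZoDMAHeAzACIgMwAmYDMAKqAzAC7gMwAzIDMAN2AzADugMwA/4DMAACA3QARgN0AIoDdADOA3QBEgN0AVYDdAGaA3QB3gN0AiIDdAJmA3QCqgN0Au4DdAMyA3QDdgN0A7oDdAP+A3QAAgO4AEYDuACKA7gAzgO4ARIDuAFWA7gBmgO4Ad4DuAIiA7gCZgO4AqoDuALuA7gDMgO4A3YDuAO6A7gD/gO4AAID/ABGA/wAigP8AM4D/AESA/wBVgP8AZoD/AHeA/wCIgP8AmYD/AKqA/wC7gP8AzID/AN2A/wDugP8A/4D/AHOCgoOEdXCj5KWYl4eHiIeHdoeoyMbGxtnYxrbH69jGtej5+MemkKT6lXSGh4eHd3Z2l8inYoCQoJKVp7emlpbFxaWUhYaApPmohYaGhneHh5ant4WA1eezgFBwcICTc4ODlJWFdnKR+LeGiIiHdoaGhoenhGCn6/u2coOTwqOWyMjIyLeGdWDV54aIiIeXhoWEhZVxYtfY2eTl+Pr31aaWhoaGhoZ2YLT2hoeIl6fIyKZicmSk5KaXxujZt3N0dZZ2dnZ3h3Vw1ud2dYWFlYWl9vb49vi2goJkhbajY3Z3l4d3d3d3hIDnxoWFlIJxcXCB1ufX1vXnlGNzg6SGl5eIiIeHh4eDsfvIp6fJyKaWlHBwgHBBlfqmhIanqKeYdpiHd3d3h4SQ2em4qJen2OjXtZakcnCk+LWVuKeXh5eHl4aHdneHdXCTyMjIyqeWlqbG2bamwXC0pXWXdnZ3h4eHl5d2doaGgmCikpTGgoJyc2Smt/ujcKe4hYZ2dnZ2h4eXl3Z1haaVcKSykYKEp5em1vjZ52JRpbeElZV1dYZ2doaVdVV1t6dAUPbn5vj6+PfWpLXoxJO0pHK3ybiWl4d0daWWdaa6yICj+uSlx6e3lmN06sjV5eq4orbI6OjX55ekttnIxafFwfb4YmSUc4KCYYDBcGBytKeFg4ODpaaFyrWDuamGhbTm+ZRwgYCAcmOSs5CBlKa2toVzg5KAgHGphIS3lnVzcbf5oKC0lLSCQabq+fXXptiUYnWnuJiGZZRzdJWWpZNgcOBwpdna66Sy9/m3c3WF9oRzlpa3t6endYaWg3KCxcRwsFCi2drZ+PTHx4RkdXX2g4OWdYa4uLeWhpOCk5OQwfT99/T2yKi3U2S1pXSFl/mlk4Z2dYWWhXSBldj4+NhgUPLDpKNxkaJTU6antdb4/uakhXd2dpaWgbf695WElMD3+8aztcbIp7ayt6eEc6PVo6SFdnV1lpZw6PiDlbfY4uX8+/fFt9n614F0xoV0w4JjhXaFdYeXpqL2ppWWp8ijc8bWdmWWlqeCc3WotqjZdGR2dYWXpqfK9eq4pZa4p3Fjt+d0VJSUc3N2hYaVxsZ0hXaFqLiVltp0t9mkl6iFgqem6MWGp5eFdYeGdZTm15OUlpXKybW3t4W4x2R1lXRzl5WW18mWdYWFqIZzpfvpg3OVp9i5laeGdpSzdXWGdnSWl2Sm2JaGdYanhWRy+LaBdHOmlYR0hHR2h7mXhoZ2dYOEZZXIpqWVh5fHxqT0gpSmcnGBgnR1hXaGp5Z2hpeGhoR1tpV0dZeXdnWW2sZzhrfGhISUc2ODhpeGhoeGh6ipp4WmhXZ2l5h2dYe32JSFhrjo6Ojn5vg="/>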